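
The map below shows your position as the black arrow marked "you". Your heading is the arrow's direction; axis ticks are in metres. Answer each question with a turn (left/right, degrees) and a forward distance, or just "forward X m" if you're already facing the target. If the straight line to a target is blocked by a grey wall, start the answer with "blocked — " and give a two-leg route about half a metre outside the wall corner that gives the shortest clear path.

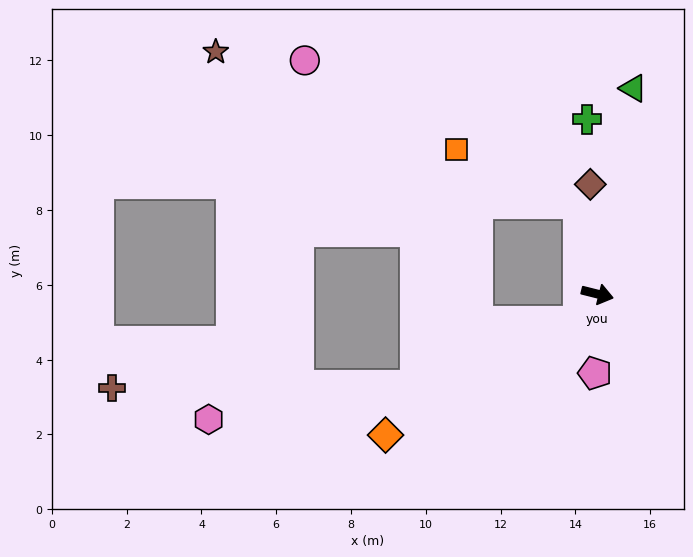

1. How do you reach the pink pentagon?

turn right 78°, forward 2.1 m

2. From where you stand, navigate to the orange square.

blocked — turn left 115°, forward 2.5 m, then turn left 55°, forward 3.6 m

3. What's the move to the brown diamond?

turn left 108°, forward 2.9 m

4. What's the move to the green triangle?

turn left 94°, forward 5.6 m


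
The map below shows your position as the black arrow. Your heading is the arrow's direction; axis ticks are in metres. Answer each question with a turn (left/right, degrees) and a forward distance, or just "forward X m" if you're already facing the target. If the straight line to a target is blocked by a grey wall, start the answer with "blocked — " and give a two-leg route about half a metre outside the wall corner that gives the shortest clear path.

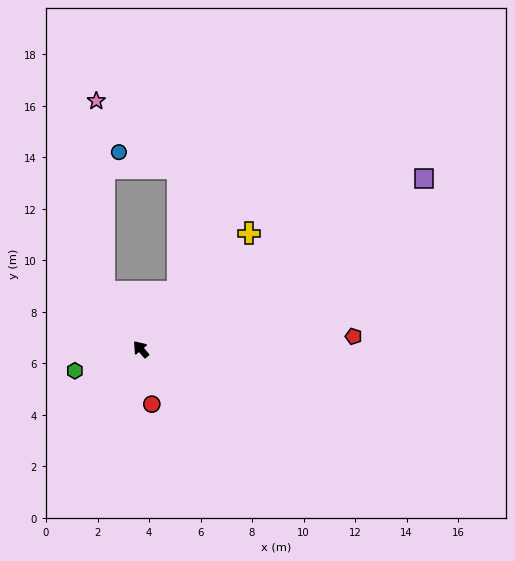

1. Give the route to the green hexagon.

turn left 68°, forward 2.7 m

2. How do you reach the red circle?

turn left 151°, forward 2.2 m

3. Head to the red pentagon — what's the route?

turn right 127°, forward 8.3 m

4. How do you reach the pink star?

blocked — turn right 8°, forward 2.7 m, then turn right 30°, forward 7.4 m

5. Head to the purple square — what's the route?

turn right 99°, forward 12.8 m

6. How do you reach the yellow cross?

turn right 83°, forward 6.2 m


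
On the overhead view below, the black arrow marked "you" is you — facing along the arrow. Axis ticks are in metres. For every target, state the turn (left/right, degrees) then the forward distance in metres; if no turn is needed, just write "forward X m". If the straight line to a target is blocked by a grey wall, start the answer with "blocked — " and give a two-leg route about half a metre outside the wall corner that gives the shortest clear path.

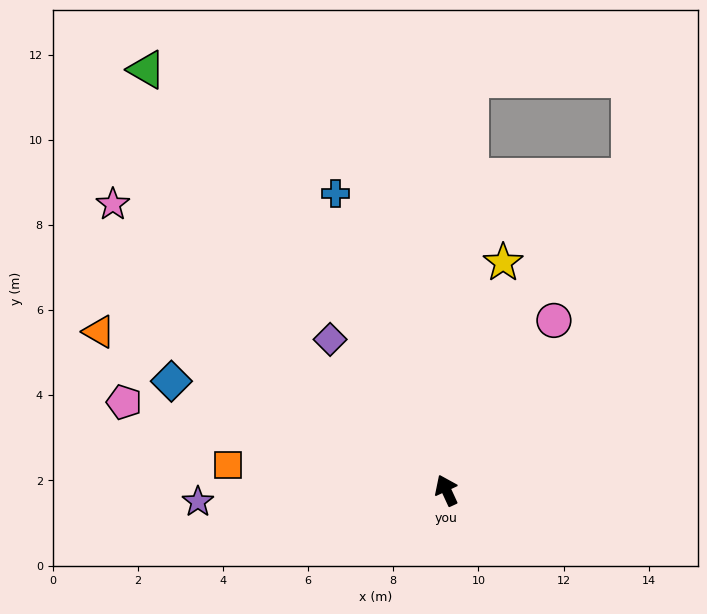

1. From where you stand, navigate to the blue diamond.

turn left 44°, forward 6.9 m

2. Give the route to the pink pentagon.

turn left 50°, forward 7.8 m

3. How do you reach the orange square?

turn left 59°, forward 5.2 m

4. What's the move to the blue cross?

turn right 4°, forward 7.4 m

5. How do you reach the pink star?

turn left 25°, forward 10.3 m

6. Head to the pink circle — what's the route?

turn right 57°, forward 4.7 m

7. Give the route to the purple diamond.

turn left 13°, forward 4.5 m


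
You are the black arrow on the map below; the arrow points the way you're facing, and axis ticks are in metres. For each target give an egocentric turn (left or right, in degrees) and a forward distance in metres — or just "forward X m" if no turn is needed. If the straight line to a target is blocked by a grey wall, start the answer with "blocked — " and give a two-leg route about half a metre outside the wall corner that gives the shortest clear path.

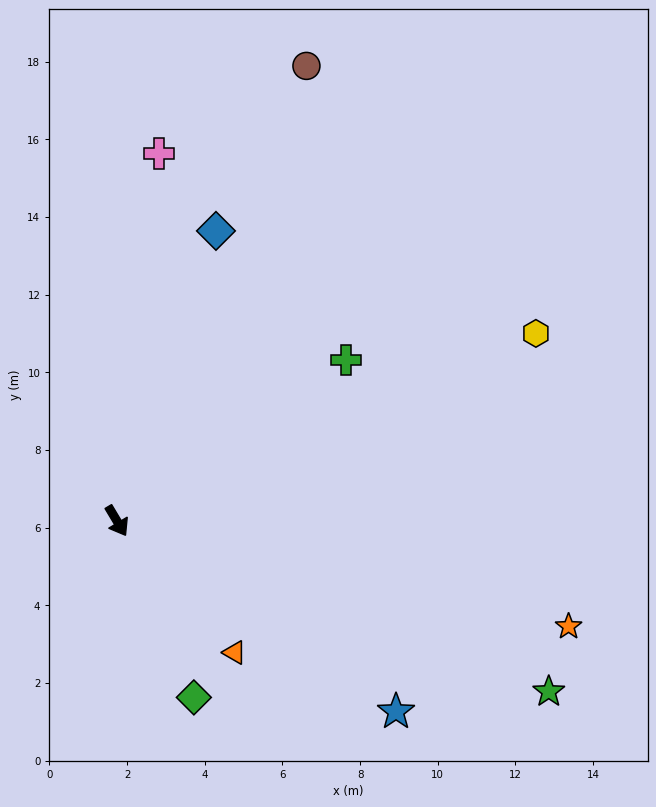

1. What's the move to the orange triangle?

turn left 11°, forward 4.5 m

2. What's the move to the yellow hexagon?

turn left 83°, forward 11.8 m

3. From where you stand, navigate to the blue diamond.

turn left 130°, forward 7.9 m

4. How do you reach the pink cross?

turn left 143°, forward 9.5 m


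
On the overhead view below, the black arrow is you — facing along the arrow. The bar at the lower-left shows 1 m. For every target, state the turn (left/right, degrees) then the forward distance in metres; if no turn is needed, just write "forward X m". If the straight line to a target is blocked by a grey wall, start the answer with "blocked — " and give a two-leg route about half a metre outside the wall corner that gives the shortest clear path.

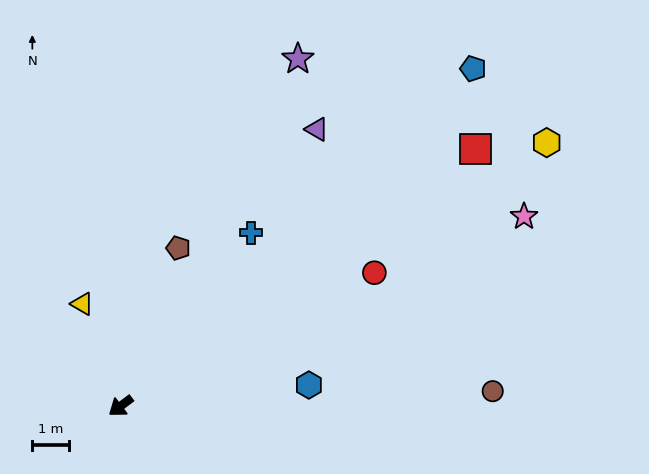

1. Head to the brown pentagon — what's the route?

turn right 147°, forward 4.6 m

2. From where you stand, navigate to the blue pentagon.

turn right 173°, forward 13.4 m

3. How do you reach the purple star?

turn right 154°, forward 10.7 m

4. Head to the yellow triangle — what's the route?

turn right 106°, forward 3.0 m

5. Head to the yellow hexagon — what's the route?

turn left 175°, forward 13.8 m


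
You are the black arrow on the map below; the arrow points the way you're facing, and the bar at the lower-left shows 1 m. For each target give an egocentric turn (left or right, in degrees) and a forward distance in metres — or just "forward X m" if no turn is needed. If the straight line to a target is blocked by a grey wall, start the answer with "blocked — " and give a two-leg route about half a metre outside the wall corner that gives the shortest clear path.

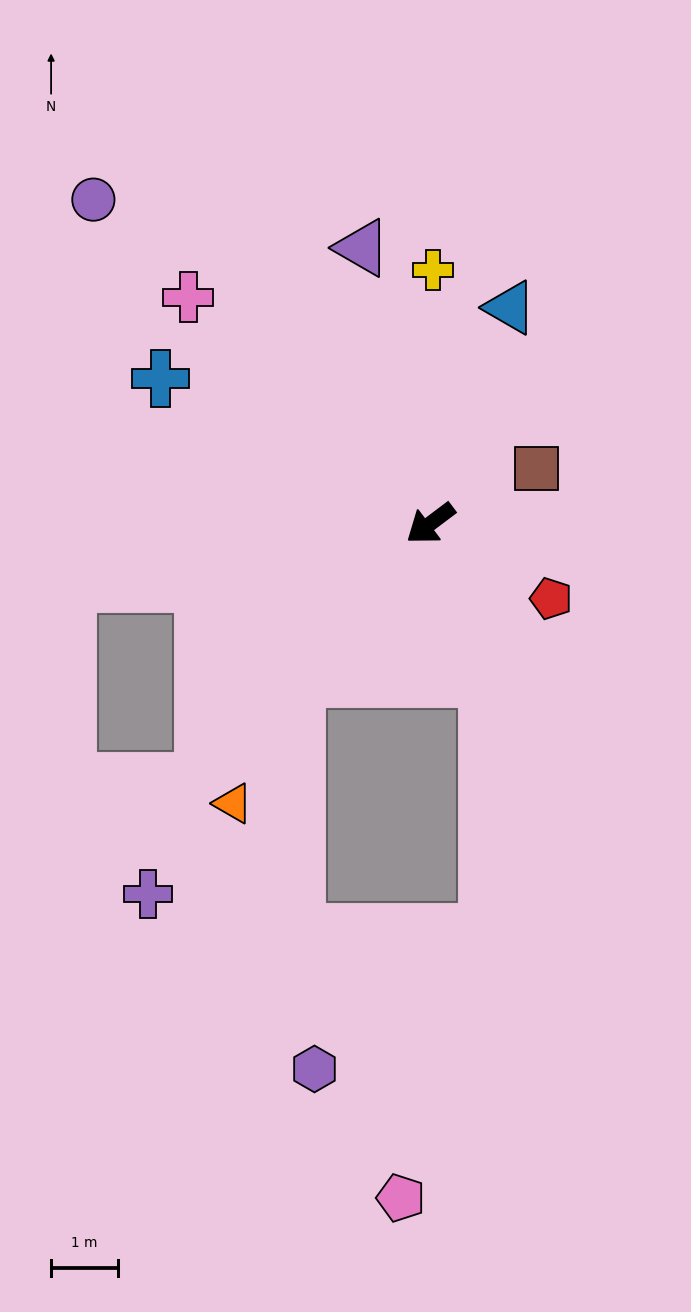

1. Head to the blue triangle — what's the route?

turn right 147°, forward 3.4 m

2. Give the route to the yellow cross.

turn right 128°, forward 3.8 m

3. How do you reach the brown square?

turn left 170°, forward 1.8 m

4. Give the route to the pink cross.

turn right 80°, forward 4.9 m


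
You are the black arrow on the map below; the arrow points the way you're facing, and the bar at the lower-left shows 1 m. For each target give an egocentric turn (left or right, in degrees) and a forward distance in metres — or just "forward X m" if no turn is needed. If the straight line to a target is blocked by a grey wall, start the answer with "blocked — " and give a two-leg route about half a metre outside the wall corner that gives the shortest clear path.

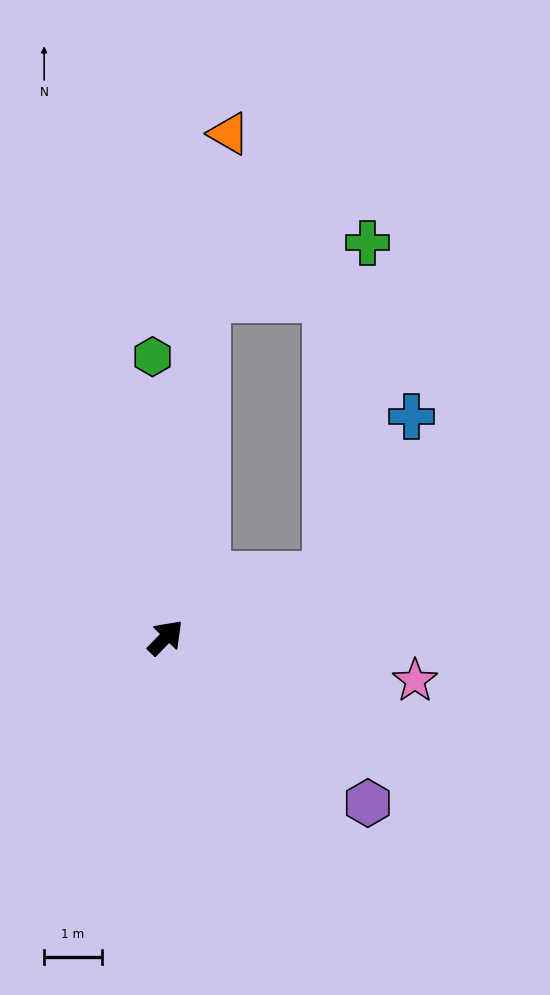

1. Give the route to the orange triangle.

turn left 37°, forward 8.8 m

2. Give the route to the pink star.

turn right 56°, forward 4.4 m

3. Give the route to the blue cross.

blocked — turn right 25°, forward 3.0 m, then turn left 41°, forward 3.1 m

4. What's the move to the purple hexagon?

turn right 85°, forward 4.5 m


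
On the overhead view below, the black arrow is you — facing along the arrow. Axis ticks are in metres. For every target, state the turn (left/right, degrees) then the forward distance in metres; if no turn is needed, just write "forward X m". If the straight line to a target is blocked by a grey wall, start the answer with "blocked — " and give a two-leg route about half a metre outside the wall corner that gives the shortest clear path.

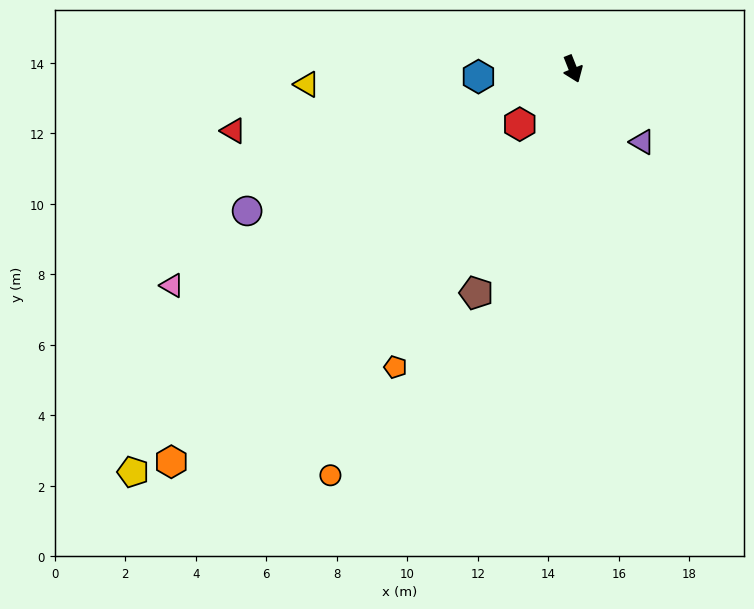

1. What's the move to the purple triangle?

turn left 22°, forward 2.9 m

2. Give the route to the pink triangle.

turn right 83°, forward 12.9 m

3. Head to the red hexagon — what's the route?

turn right 66°, forward 2.2 m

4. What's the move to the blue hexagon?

turn right 107°, forward 2.7 m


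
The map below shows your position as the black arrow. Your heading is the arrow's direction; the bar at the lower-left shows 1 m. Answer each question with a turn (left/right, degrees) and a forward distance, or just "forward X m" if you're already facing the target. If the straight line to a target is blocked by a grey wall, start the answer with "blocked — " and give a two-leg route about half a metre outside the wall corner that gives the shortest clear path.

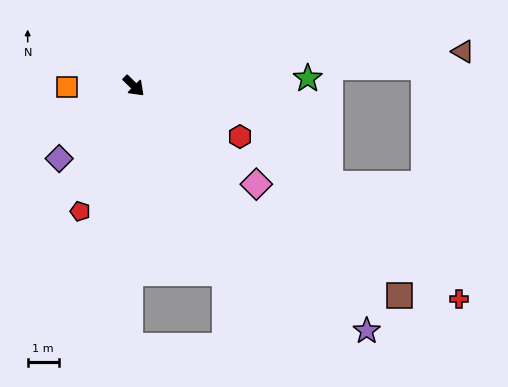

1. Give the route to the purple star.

turn right 2°, forward 10.9 m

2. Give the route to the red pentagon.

turn right 69°, forward 4.4 m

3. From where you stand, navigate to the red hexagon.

turn left 19°, forward 3.8 m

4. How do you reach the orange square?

turn right 135°, forward 2.1 m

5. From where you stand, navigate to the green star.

turn left 47°, forward 5.6 m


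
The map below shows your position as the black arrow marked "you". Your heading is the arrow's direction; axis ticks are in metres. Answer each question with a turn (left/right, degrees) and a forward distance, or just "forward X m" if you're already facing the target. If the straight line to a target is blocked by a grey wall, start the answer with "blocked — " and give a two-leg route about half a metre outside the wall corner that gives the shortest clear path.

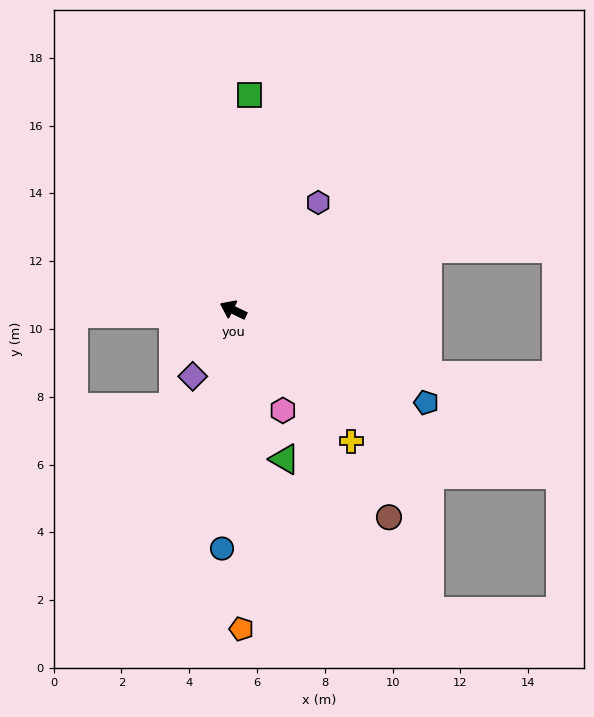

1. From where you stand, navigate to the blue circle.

turn left 113°, forward 7.0 m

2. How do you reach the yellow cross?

turn left 158°, forward 5.2 m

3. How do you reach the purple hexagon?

turn right 102°, forward 4.0 m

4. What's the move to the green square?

turn right 68°, forward 6.4 m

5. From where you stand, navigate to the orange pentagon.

turn left 117°, forward 9.4 m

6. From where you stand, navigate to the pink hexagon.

turn left 142°, forward 3.3 m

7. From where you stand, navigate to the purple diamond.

turn left 85°, forward 2.3 m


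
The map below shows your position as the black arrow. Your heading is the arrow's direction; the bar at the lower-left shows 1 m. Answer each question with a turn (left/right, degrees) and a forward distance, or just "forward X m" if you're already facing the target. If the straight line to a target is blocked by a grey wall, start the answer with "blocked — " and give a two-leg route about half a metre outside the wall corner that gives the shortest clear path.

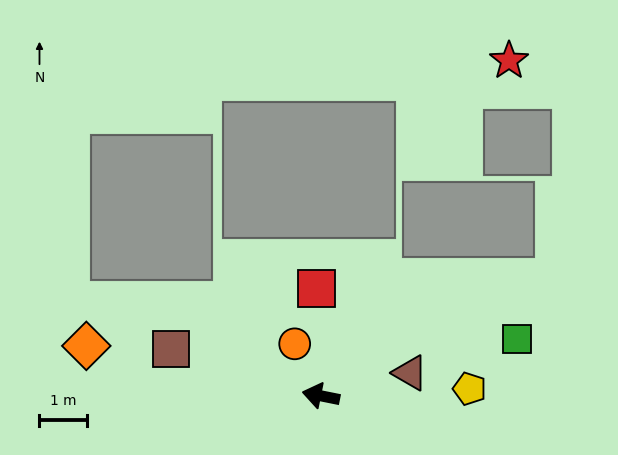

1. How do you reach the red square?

turn right 76°, forward 2.3 m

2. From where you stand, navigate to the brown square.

turn right 6°, forward 3.3 m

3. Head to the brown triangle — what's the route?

turn right 154°, forward 1.9 m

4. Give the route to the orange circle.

turn right 52°, forward 1.2 m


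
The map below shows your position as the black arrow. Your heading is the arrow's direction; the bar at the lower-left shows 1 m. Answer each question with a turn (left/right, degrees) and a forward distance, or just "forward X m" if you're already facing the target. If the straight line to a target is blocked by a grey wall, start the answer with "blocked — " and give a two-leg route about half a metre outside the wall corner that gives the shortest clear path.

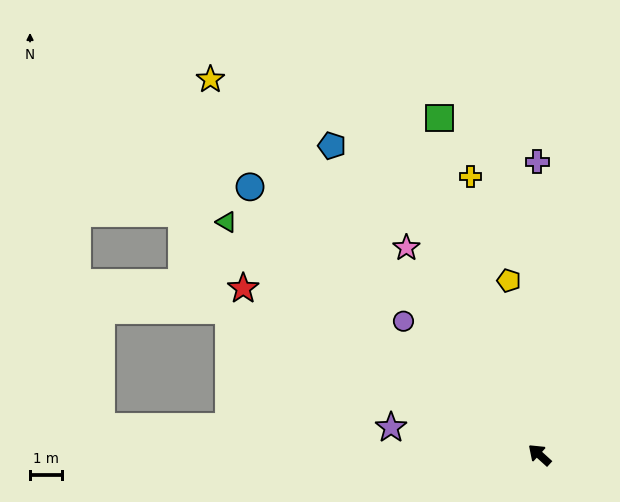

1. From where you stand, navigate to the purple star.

turn left 32°, forward 4.7 m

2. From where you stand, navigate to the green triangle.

turn left 6°, forward 12.2 m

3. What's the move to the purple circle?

turn right 2°, forward 6.0 m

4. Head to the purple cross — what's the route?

turn right 47°, forward 9.2 m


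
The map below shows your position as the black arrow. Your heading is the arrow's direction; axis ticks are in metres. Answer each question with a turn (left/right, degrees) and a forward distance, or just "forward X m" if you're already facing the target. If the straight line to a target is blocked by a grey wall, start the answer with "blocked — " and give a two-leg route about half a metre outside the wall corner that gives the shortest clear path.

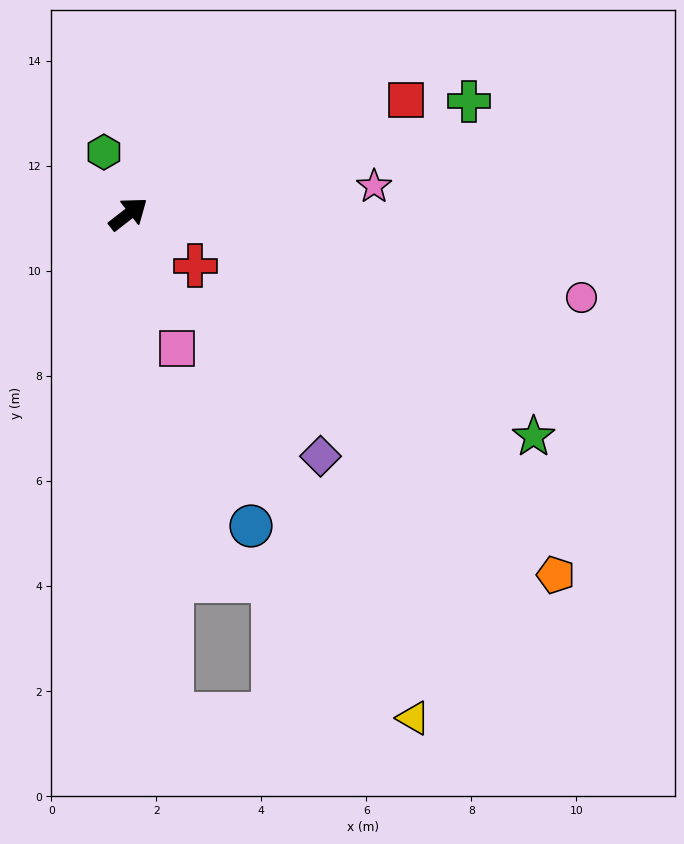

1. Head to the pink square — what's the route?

turn right 108°, forward 2.7 m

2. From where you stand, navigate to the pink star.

turn right 32°, forward 4.7 m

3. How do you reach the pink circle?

turn right 48°, forward 8.8 m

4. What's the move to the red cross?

turn right 76°, forward 1.6 m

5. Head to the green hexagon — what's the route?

turn left 74°, forward 1.3 m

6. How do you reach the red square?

turn right 16°, forward 5.7 m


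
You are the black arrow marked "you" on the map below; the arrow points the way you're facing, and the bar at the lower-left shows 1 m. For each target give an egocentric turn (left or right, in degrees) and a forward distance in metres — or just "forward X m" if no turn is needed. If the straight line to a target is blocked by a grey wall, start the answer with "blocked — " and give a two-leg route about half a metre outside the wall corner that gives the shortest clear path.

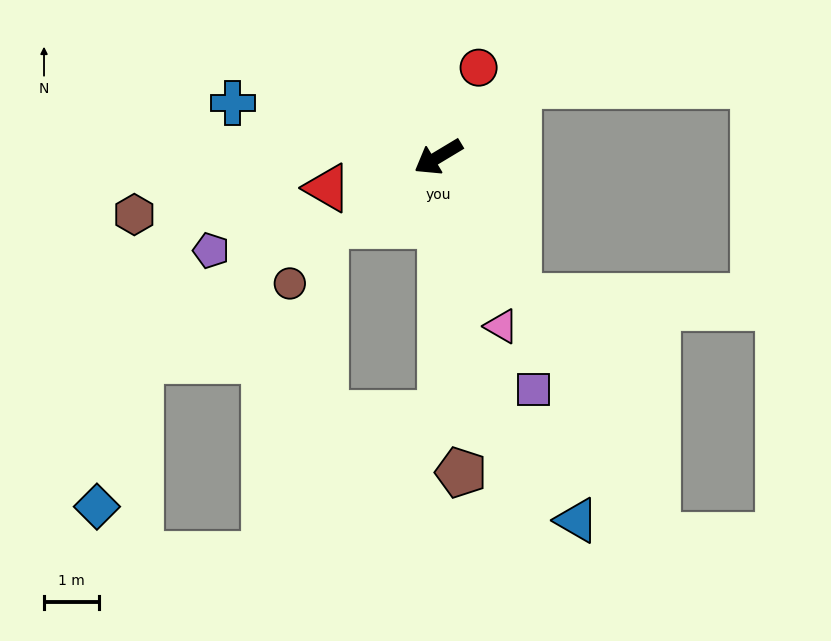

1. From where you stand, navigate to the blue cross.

turn right 46°, forward 3.9 m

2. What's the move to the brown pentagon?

turn left 63°, forward 5.8 m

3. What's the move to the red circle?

turn right 145°, forward 1.8 m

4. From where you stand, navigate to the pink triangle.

turn left 79°, forward 3.3 m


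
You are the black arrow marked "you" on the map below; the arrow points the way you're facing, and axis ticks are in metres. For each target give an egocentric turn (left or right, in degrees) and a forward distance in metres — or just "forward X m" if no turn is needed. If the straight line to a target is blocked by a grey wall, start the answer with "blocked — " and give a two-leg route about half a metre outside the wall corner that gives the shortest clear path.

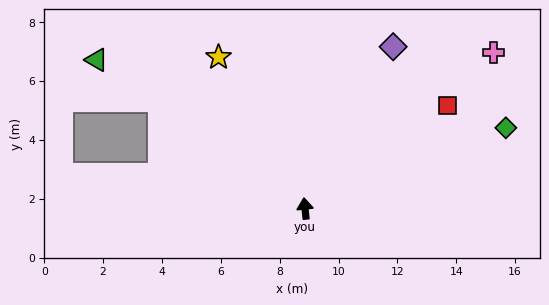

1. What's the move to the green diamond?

turn right 74°, forward 7.4 m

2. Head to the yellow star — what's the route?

turn left 24°, forward 5.9 m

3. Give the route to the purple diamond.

turn right 34°, forward 6.3 m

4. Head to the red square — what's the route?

turn right 60°, forward 6.0 m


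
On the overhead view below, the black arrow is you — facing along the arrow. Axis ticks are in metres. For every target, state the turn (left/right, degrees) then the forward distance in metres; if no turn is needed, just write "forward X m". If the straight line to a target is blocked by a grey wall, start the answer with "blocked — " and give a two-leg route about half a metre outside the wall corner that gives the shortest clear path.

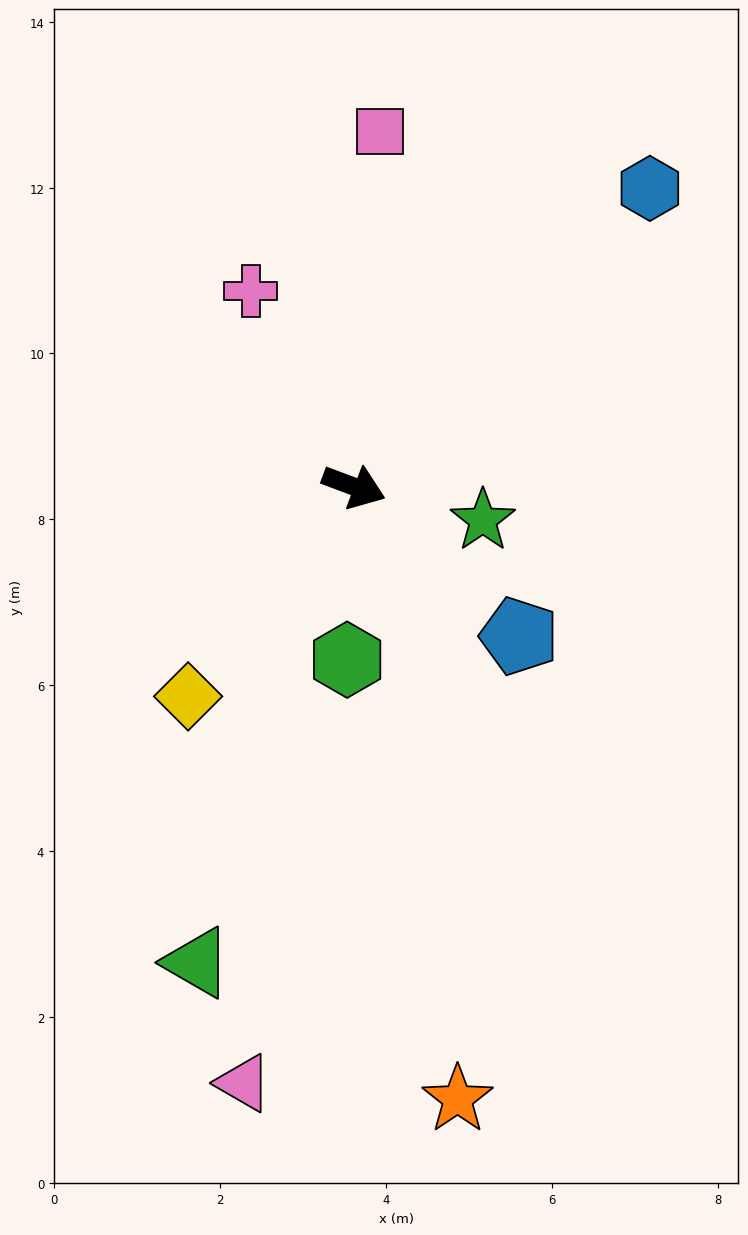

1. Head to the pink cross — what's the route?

turn left 138°, forward 2.7 m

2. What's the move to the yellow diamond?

turn right 108°, forward 3.2 m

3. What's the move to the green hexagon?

turn right 72°, forward 2.1 m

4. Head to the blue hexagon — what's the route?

turn left 66°, forward 5.1 m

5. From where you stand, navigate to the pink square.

turn left 106°, forward 4.3 m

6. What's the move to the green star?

turn left 6°, forward 1.6 m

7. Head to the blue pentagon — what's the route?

turn right 22°, forward 2.7 m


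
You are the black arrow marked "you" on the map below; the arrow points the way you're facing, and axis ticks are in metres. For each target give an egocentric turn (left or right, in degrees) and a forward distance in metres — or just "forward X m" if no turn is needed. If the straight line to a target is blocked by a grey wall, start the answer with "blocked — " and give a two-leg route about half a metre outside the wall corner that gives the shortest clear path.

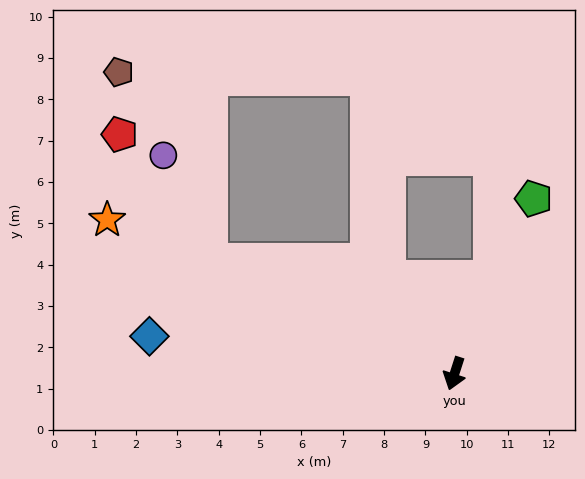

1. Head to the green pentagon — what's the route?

turn left 174°, forward 4.6 m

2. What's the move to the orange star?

turn right 96°, forward 9.2 m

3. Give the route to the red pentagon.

blocked — turn right 97°, forward 6.5 m, then turn right 29°, forward 3.8 m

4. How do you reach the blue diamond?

turn right 79°, forward 7.4 m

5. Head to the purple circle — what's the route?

blocked — turn right 97°, forward 6.5 m, then turn right 41°, forward 2.8 m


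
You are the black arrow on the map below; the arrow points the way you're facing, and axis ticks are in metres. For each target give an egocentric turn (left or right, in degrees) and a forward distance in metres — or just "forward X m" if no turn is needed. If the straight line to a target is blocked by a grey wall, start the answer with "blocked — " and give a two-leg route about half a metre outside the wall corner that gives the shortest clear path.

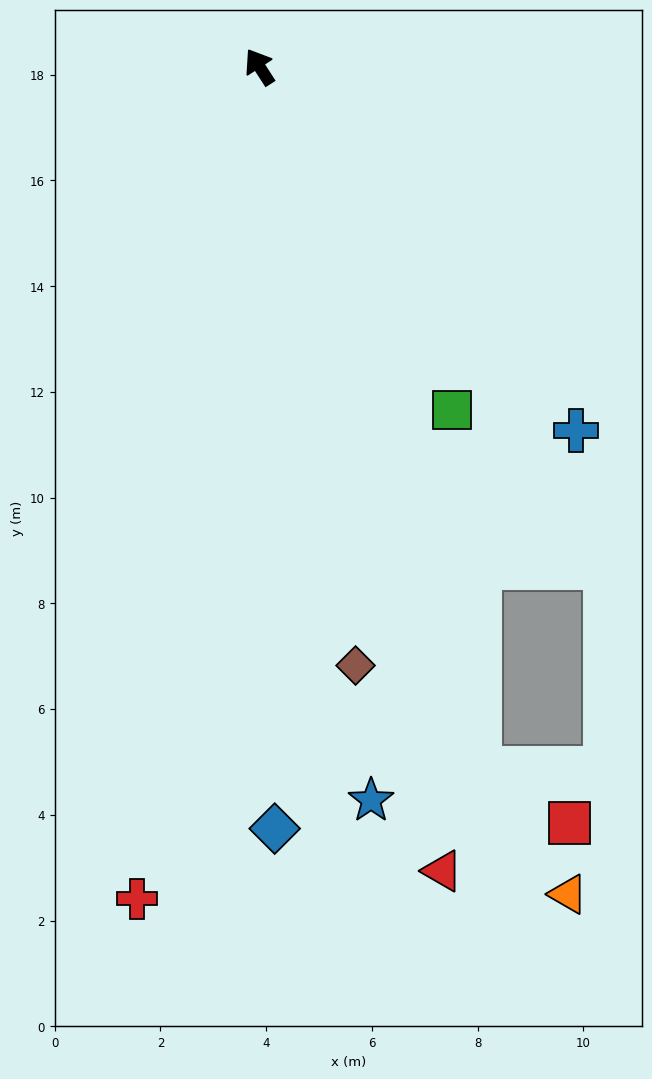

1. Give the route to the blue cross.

turn right 172°, forward 9.1 m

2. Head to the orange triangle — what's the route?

blocked — turn left 165°, forward 13.9 m, then turn left 18°, forward 2.9 m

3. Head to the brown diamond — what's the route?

turn left 156°, forward 11.5 m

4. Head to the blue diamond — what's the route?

turn left 148°, forward 14.4 m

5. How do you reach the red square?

blocked — turn left 165°, forward 13.9 m, then turn left 41°, forward 2.0 m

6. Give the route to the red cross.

turn left 139°, forward 15.9 m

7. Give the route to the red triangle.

turn left 160°, forward 15.6 m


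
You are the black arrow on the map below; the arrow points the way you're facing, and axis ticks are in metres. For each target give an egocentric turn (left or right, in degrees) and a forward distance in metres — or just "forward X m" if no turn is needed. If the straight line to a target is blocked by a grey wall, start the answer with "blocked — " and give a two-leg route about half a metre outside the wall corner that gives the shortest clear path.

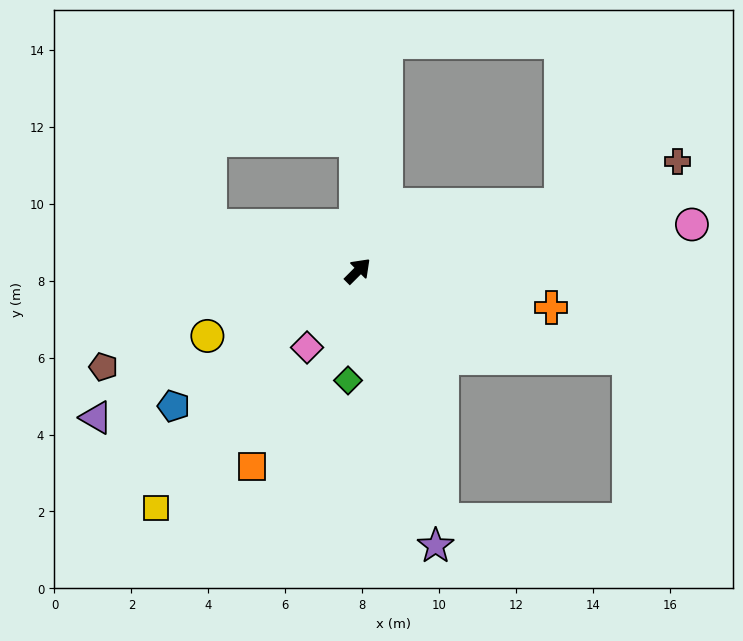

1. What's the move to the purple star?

turn right 119°, forward 7.4 m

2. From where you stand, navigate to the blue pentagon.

turn left 171°, forward 5.9 m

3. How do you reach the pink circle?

turn right 37°, forward 8.8 m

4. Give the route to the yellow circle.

turn left 158°, forward 4.3 m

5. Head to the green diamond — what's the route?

turn right 140°, forward 2.9 m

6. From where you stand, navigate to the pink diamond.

turn right 169°, forward 2.4 m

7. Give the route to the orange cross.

turn right 56°, forward 5.1 m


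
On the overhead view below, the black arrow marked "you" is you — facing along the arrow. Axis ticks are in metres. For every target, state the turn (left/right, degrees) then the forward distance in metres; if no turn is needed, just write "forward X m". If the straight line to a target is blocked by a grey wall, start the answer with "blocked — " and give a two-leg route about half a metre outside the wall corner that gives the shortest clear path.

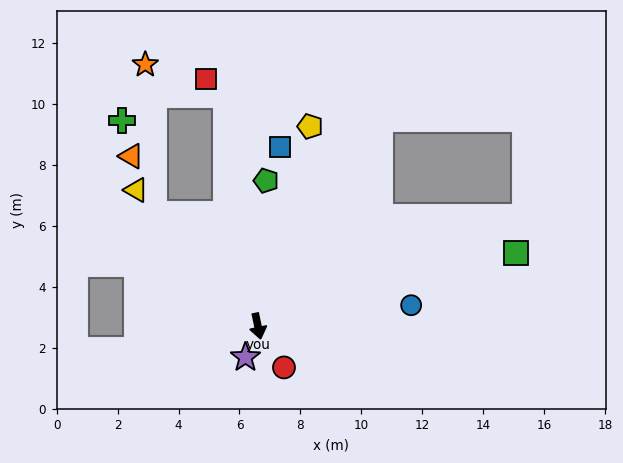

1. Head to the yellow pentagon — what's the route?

turn left 153°, forward 6.8 m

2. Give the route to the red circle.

turn left 20°, forward 1.6 m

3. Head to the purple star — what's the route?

turn right 34°, forward 1.1 m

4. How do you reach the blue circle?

turn left 86°, forward 5.1 m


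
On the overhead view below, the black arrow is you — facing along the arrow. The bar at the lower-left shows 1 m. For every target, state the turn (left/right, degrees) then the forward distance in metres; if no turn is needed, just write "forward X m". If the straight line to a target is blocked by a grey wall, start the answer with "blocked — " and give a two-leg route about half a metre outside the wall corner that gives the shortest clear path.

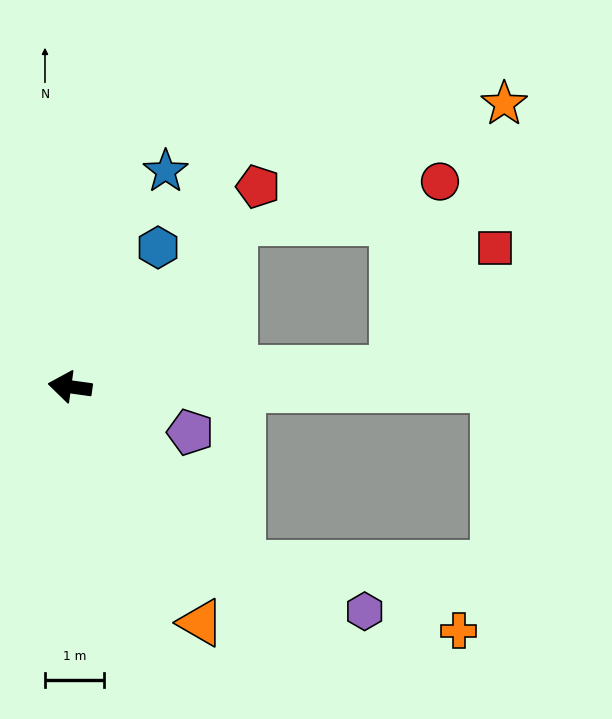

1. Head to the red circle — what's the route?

blocked — turn right 169°, forward 5.5 m, then turn left 73°, forward 3.3 m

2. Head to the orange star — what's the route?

blocked — turn right 169°, forward 5.5 m, then turn left 65°, forward 4.9 m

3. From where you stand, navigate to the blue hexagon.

turn right 114°, forward 2.8 m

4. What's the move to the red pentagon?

turn right 125°, forward 4.7 m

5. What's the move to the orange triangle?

turn left 127°, forward 4.6 m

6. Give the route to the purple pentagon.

turn left 167°, forward 2.2 m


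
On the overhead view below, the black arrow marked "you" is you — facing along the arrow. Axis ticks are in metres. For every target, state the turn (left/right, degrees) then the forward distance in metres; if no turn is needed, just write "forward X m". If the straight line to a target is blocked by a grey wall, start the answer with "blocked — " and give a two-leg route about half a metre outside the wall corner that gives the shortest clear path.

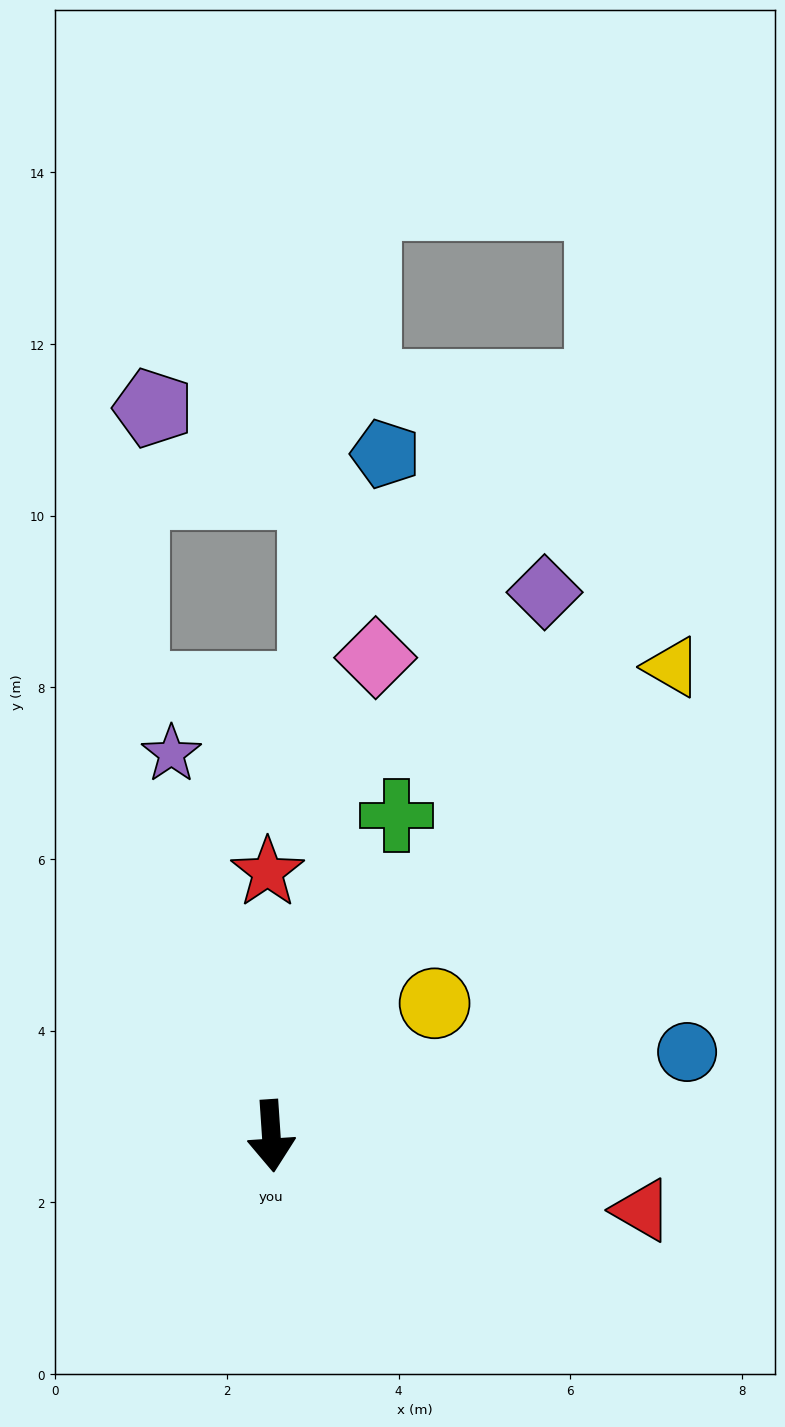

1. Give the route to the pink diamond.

turn left 164°, forward 5.7 m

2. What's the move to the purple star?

turn right 169°, forward 4.6 m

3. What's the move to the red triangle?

turn left 75°, forward 4.4 m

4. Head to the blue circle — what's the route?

turn left 98°, forward 4.9 m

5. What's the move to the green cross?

turn left 155°, forward 4.0 m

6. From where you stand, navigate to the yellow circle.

turn left 125°, forward 2.5 m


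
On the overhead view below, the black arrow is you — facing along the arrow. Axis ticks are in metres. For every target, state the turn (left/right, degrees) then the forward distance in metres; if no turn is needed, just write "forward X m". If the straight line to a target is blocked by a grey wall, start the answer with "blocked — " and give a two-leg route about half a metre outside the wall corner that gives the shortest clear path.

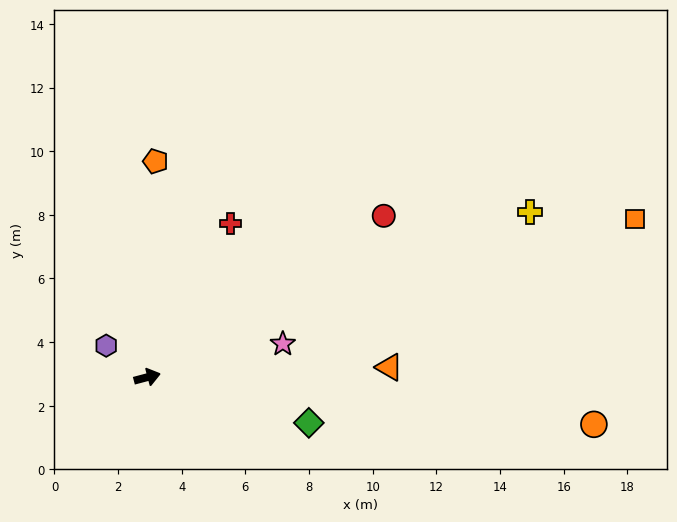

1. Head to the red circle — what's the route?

turn left 19°, forward 9.0 m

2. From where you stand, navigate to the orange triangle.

turn right 12°, forward 7.6 m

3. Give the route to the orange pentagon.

turn left 73°, forward 6.8 m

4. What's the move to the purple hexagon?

turn left 128°, forward 1.6 m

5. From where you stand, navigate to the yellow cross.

turn left 9°, forward 13.1 m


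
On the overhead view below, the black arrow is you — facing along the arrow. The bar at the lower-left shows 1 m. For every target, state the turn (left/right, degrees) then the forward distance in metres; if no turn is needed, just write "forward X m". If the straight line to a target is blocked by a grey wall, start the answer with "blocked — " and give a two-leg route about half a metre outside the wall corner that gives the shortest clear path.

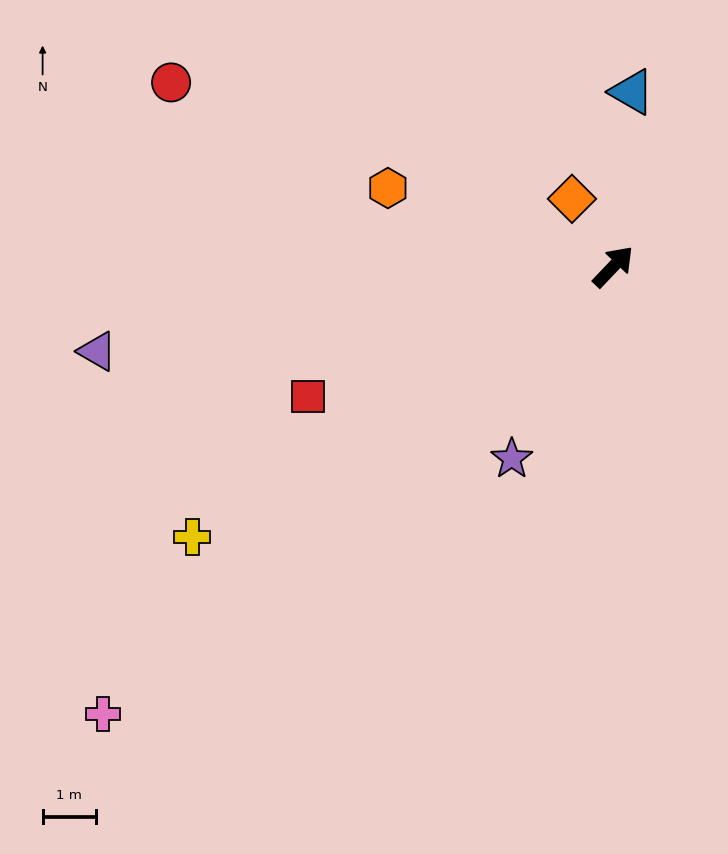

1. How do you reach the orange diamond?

turn left 75°, forward 1.5 m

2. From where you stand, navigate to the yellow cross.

turn left 166°, forward 9.4 m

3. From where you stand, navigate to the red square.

turn left 157°, forward 6.2 m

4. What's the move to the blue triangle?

turn left 37°, forward 3.3 m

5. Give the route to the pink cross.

turn left 175°, forward 12.7 m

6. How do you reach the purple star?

turn right 164°, forward 4.1 m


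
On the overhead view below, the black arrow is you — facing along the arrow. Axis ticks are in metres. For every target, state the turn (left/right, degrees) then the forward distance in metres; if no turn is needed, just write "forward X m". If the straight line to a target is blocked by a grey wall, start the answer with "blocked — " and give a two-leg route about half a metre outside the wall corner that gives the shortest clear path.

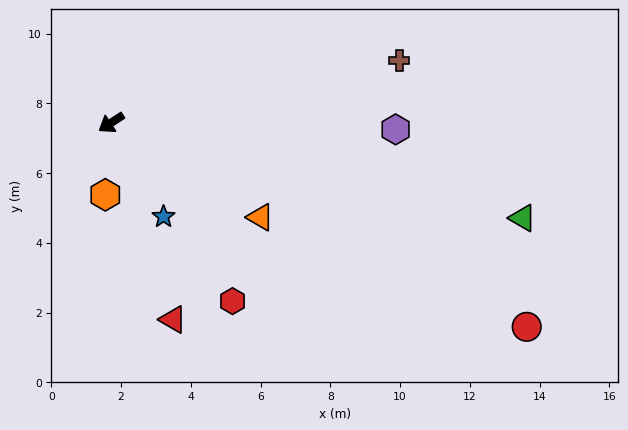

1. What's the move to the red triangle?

turn left 74°, forward 5.9 m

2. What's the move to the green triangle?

turn left 134°, forward 12.1 m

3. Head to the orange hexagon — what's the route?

turn left 52°, forward 2.1 m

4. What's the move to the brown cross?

turn left 159°, forward 8.5 m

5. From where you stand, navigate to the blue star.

turn left 86°, forward 3.1 m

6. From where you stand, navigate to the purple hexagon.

turn left 146°, forward 8.2 m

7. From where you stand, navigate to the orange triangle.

turn left 115°, forward 5.1 m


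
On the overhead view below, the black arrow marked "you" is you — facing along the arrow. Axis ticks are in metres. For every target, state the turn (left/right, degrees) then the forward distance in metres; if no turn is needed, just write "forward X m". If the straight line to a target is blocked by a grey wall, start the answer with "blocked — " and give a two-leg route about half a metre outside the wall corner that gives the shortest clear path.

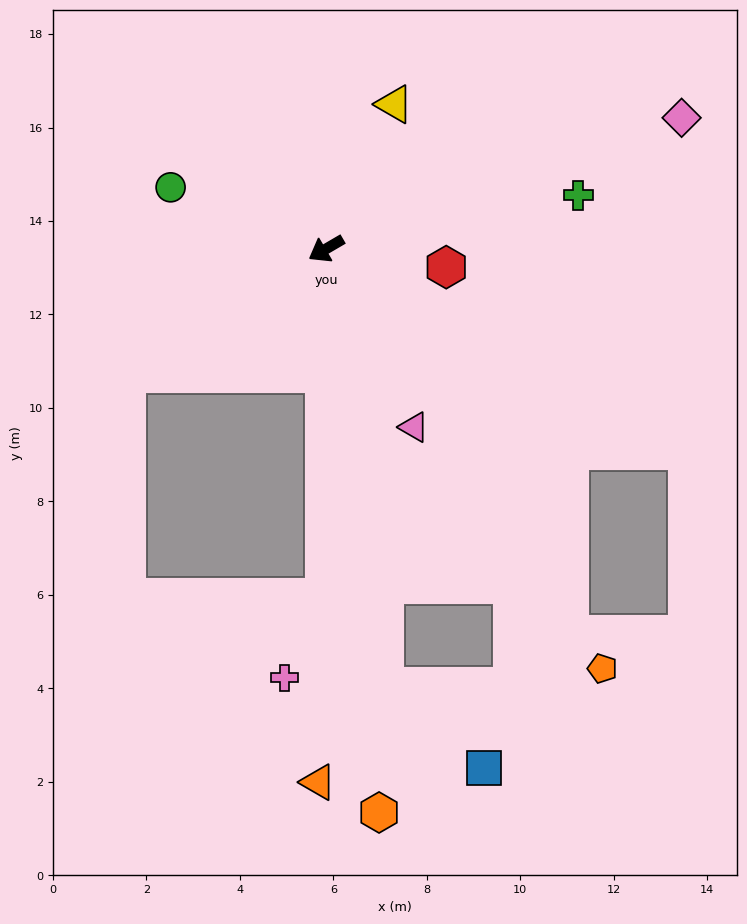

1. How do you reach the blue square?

blocked — turn left 67°, forward 9.5 m, then turn left 44°, forward 2.8 m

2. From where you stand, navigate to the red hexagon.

turn left 141°, forward 2.6 m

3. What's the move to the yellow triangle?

turn right 145°, forward 3.4 m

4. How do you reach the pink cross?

blocked — turn left 60°, forward 7.5 m, then turn right 27°, forward 1.9 m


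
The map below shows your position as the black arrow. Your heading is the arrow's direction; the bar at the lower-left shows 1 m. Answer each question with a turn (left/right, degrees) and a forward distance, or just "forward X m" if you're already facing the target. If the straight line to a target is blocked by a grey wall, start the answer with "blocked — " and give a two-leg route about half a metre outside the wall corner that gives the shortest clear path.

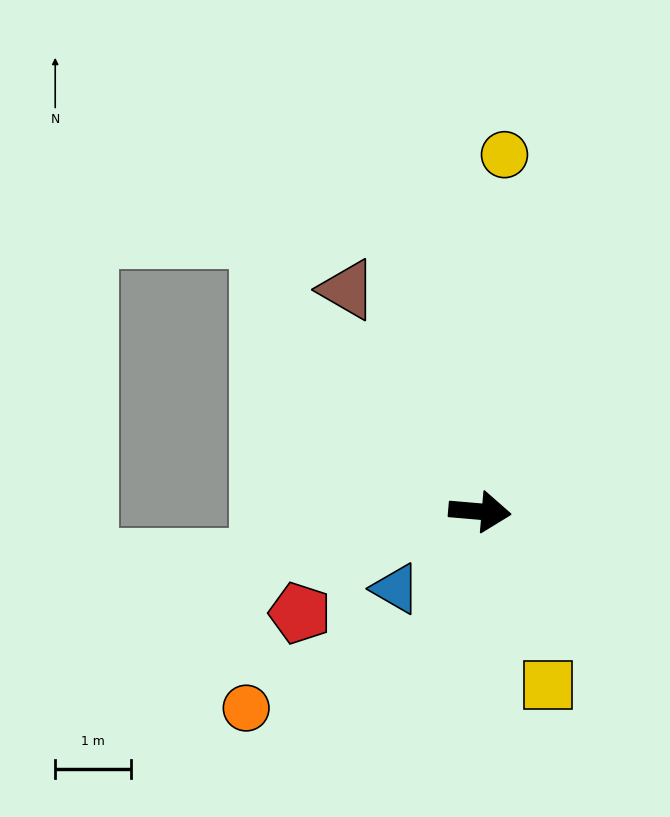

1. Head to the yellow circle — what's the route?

turn left 91°, forward 4.7 m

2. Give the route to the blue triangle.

turn right 133°, forward 1.5 m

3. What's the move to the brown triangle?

turn left 126°, forward 3.4 m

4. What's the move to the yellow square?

turn right 64°, forward 2.5 m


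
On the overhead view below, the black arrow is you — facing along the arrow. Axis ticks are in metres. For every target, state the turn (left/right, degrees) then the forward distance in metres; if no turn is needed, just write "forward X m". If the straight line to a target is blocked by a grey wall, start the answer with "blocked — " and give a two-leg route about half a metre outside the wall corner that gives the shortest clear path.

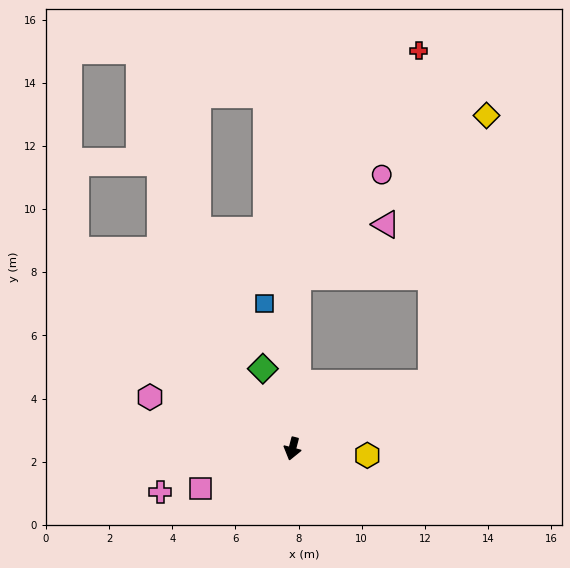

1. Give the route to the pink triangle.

blocked — turn right 167°, forward 5.5 m, then turn right 58°, forward 3.2 m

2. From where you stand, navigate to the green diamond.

turn right 145°, forward 2.7 m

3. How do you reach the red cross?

blocked — turn right 167°, forward 5.5 m, then turn right 27°, forward 8.1 m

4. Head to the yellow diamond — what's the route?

blocked — turn left 130°, forward 4.9 m, then turn left 53°, forward 8.7 m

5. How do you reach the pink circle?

blocked — turn right 167°, forward 5.5 m, then turn right 38°, forward 4.2 m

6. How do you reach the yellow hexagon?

turn left 100°, forward 2.4 m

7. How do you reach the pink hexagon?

turn right 95°, forward 4.8 m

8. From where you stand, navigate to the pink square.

turn right 52°, forward 3.2 m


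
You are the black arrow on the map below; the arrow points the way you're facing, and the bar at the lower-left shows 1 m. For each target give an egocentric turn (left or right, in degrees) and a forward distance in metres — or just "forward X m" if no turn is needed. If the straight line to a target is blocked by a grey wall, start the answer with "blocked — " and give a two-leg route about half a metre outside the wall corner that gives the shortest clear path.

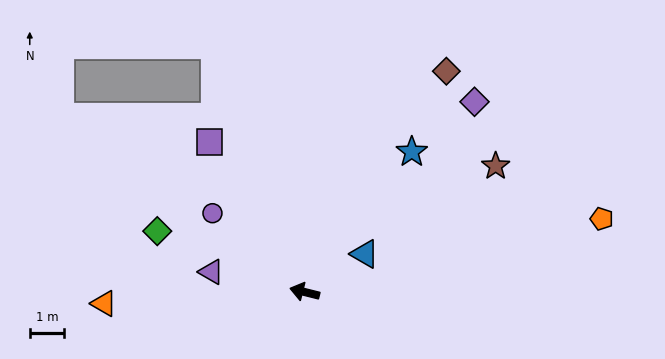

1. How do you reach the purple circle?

turn right 26°, forward 3.6 m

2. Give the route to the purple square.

turn right 44°, forward 5.2 m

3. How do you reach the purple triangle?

forward 2.8 m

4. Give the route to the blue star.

turn right 113°, forward 5.2 m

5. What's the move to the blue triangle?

turn right 134°, forward 2.1 m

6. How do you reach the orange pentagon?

turn right 152°, forward 9.0 m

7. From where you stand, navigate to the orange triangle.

turn left 17°, forward 5.9 m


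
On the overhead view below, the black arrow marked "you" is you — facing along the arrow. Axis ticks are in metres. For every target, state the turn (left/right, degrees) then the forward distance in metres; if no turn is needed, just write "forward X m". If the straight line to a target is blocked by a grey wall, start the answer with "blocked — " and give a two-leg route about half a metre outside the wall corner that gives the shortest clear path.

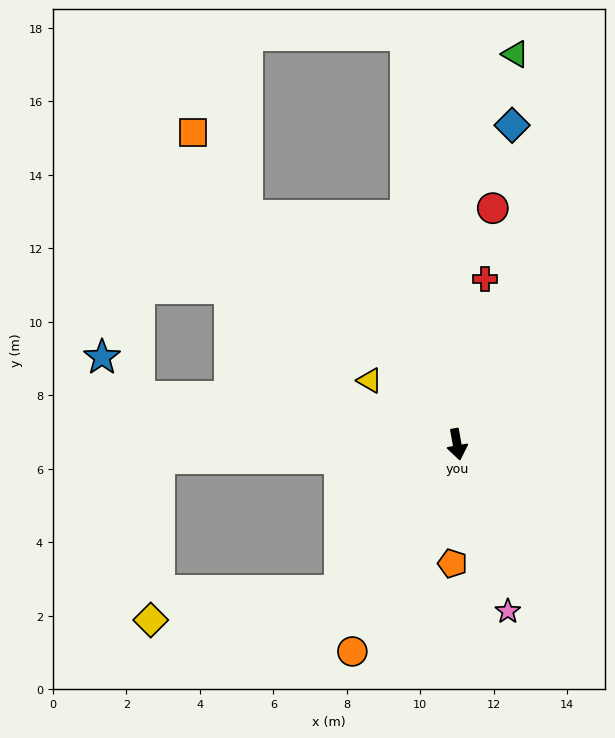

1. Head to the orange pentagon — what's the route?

turn right 12°, forward 3.2 m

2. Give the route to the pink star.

turn left 7°, forward 4.7 m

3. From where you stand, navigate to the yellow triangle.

turn right 136°, forward 2.9 m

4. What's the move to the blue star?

blocked — turn right 109°, forward 8.7 m, then turn right 37°, forward 1.5 m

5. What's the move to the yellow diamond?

blocked — turn right 49°, forward 5.1 m, then turn right 42°, forward 5.2 m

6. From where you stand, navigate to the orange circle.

turn right 37°, forward 6.3 m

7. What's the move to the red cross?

turn left 160°, forward 4.6 m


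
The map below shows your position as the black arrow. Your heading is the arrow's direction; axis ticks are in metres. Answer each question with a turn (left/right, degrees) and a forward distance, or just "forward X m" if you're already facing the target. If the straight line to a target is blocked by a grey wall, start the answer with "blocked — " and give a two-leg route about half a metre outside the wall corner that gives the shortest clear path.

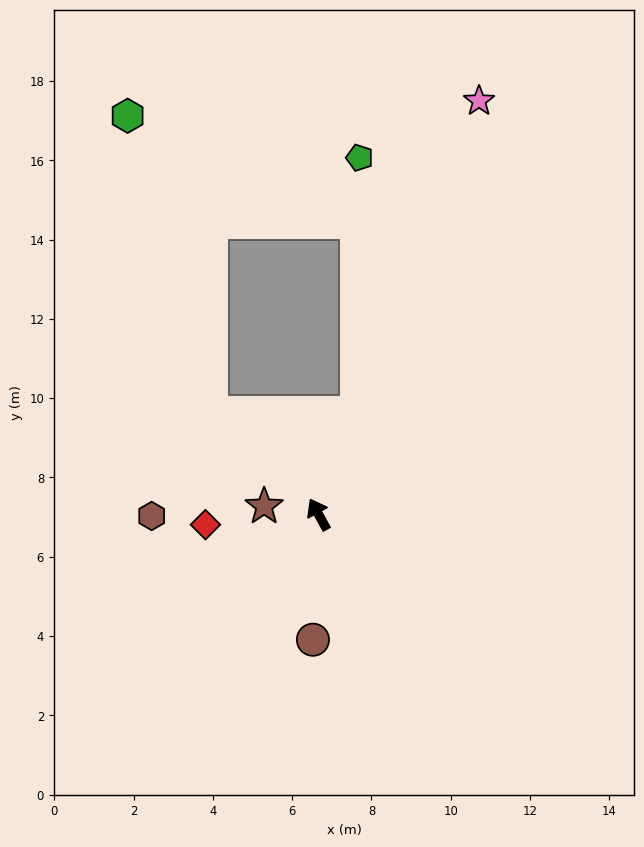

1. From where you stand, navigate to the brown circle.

turn left 149°, forward 3.2 m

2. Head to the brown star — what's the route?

turn left 53°, forward 1.4 m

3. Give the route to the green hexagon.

blocked — turn left 18°, forward 3.7 m, then turn right 31°, forward 7.8 m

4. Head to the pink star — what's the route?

turn right 50°, forward 11.2 m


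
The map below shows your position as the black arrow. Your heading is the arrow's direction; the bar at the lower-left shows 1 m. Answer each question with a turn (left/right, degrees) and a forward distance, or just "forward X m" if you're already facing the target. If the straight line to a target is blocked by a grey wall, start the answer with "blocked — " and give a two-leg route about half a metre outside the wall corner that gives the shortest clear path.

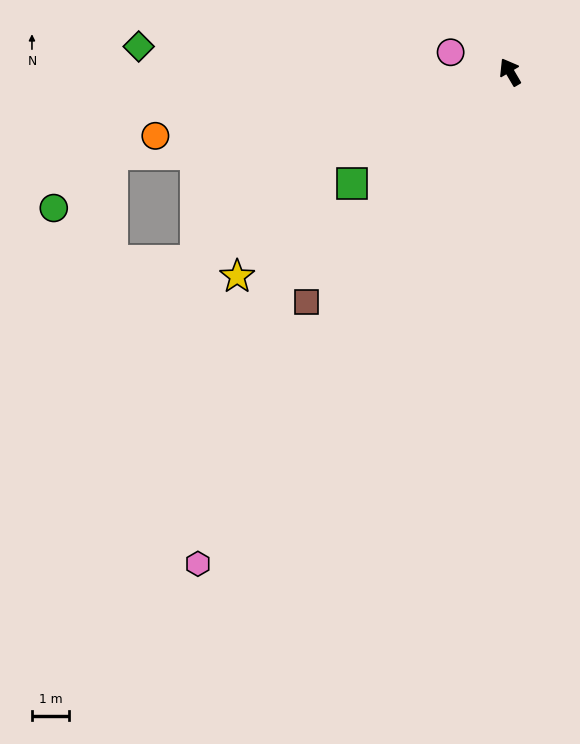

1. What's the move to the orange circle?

turn left 70°, forward 9.8 m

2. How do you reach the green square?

turn left 95°, forward 5.2 m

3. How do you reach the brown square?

turn left 108°, forward 8.3 m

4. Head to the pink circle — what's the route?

turn left 41°, forward 1.7 m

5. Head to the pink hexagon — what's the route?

turn left 117°, forward 15.8 m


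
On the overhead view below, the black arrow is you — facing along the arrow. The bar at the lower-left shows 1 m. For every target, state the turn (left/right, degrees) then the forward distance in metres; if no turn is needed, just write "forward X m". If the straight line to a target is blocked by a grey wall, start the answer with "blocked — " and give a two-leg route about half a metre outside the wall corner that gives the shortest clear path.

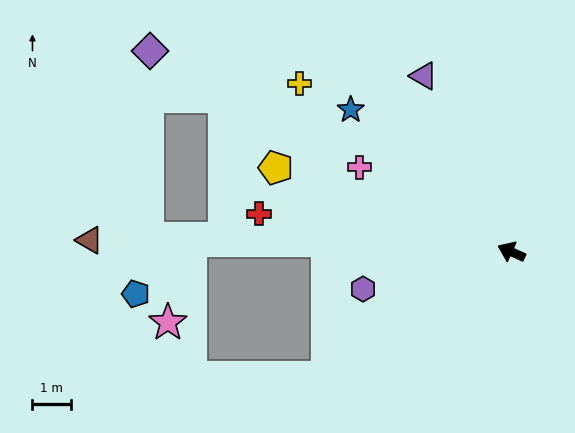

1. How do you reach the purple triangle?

turn right 40°, forward 5.1 m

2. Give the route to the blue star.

turn right 18°, forward 5.6 m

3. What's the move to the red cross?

turn left 15°, forward 6.7 m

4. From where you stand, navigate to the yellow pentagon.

turn left 4°, forward 6.5 m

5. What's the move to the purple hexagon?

turn left 38°, forward 4.0 m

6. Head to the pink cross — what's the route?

turn right 5°, forward 4.5 m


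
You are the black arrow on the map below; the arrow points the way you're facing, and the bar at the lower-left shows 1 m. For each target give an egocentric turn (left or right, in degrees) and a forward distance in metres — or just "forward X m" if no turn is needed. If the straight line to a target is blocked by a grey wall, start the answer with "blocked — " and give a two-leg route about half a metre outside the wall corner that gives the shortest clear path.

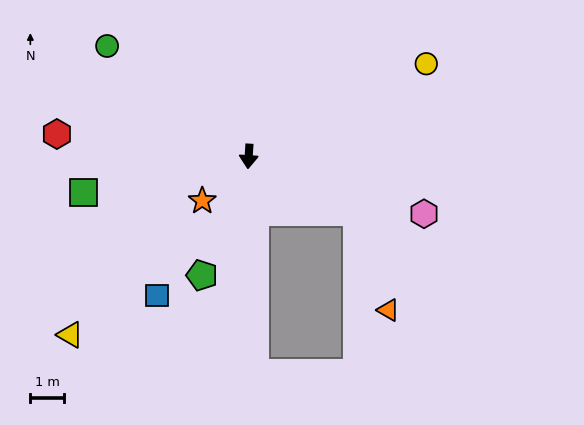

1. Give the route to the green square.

turn right 74°, forward 5.1 m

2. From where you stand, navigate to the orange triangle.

blocked — turn left 67°, forward 3.6 m, then turn right 46°, forward 3.1 m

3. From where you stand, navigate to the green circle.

turn right 124°, forward 5.4 m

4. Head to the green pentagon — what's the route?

turn right 18°, forward 3.8 m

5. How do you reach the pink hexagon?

turn left 76°, forward 5.5 m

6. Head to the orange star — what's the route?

turn right 43°, forward 1.9 m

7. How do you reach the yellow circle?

turn left 121°, forward 6.0 m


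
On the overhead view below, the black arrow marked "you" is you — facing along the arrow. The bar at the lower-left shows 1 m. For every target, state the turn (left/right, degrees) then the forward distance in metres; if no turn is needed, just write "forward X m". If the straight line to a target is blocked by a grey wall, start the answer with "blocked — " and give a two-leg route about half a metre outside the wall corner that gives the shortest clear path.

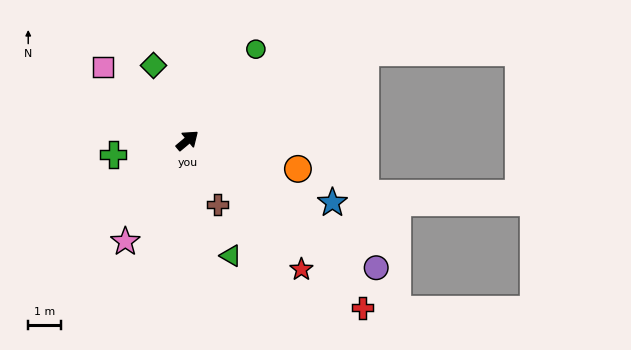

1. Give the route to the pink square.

turn left 99°, forward 3.5 m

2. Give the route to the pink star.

turn right 161°, forward 3.7 m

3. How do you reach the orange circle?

turn right 54°, forward 3.5 m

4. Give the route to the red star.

turn right 88°, forward 5.3 m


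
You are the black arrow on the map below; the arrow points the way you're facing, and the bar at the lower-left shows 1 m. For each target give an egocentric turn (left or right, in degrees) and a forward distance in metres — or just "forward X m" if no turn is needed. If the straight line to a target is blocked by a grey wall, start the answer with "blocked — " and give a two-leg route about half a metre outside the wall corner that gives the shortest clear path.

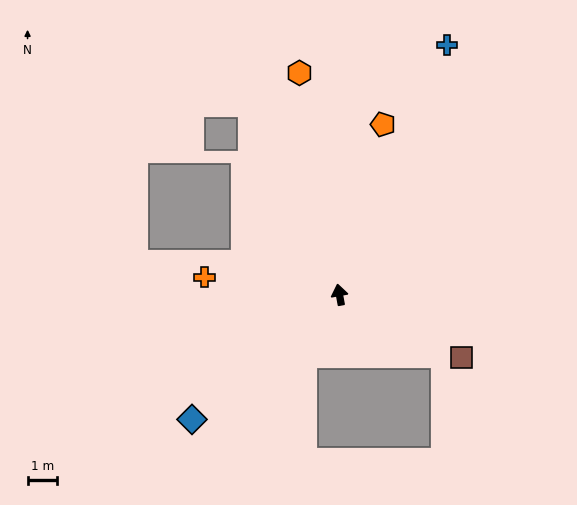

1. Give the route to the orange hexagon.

forward 7.5 m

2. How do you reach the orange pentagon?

turn right 25°, forward 5.9 m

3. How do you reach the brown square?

turn right 127°, forward 4.6 m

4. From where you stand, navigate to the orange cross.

turn left 72°, forward 4.5 m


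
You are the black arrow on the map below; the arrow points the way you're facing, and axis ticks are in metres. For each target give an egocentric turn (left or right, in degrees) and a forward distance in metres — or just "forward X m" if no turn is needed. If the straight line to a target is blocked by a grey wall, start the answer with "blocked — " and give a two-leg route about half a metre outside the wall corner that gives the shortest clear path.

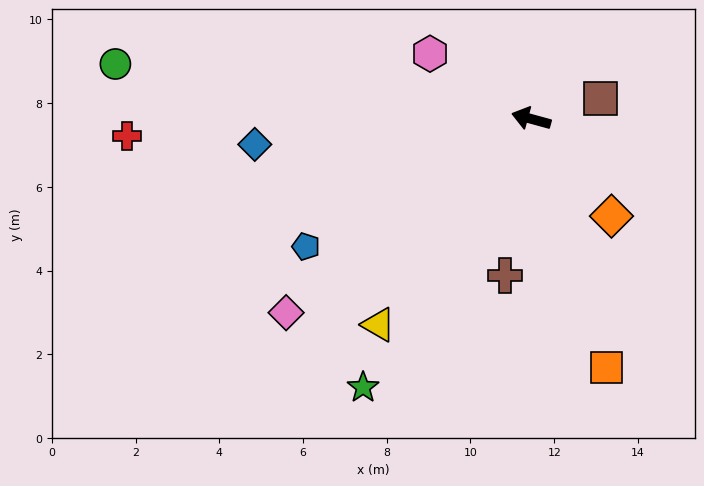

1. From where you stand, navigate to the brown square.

turn right 148°, forward 1.7 m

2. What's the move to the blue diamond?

turn left 21°, forward 6.6 m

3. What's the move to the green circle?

turn left 8°, forward 10.0 m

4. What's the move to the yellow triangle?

turn left 69°, forward 6.1 m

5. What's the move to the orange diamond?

turn left 145°, forward 3.0 m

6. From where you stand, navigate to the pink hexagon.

turn right 17°, forward 2.9 m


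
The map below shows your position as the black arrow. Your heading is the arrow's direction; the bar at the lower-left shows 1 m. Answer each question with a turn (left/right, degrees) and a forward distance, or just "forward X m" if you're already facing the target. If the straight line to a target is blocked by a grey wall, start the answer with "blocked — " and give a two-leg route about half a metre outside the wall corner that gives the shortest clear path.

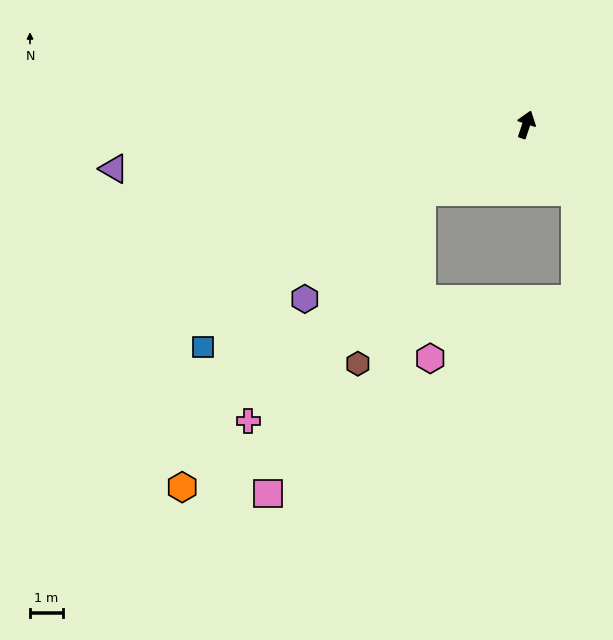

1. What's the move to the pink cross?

blocked — turn left 142°, forward 3.7 m, then turn left 19°, forward 8.7 m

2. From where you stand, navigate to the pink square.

blocked — turn left 142°, forward 3.7 m, then turn left 29°, forward 10.2 m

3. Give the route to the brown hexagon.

blocked — turn left 142°, forward 3.7 m, then turn left 36°, forward 5.5 m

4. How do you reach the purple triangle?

turn left 115°, forward 12.5 m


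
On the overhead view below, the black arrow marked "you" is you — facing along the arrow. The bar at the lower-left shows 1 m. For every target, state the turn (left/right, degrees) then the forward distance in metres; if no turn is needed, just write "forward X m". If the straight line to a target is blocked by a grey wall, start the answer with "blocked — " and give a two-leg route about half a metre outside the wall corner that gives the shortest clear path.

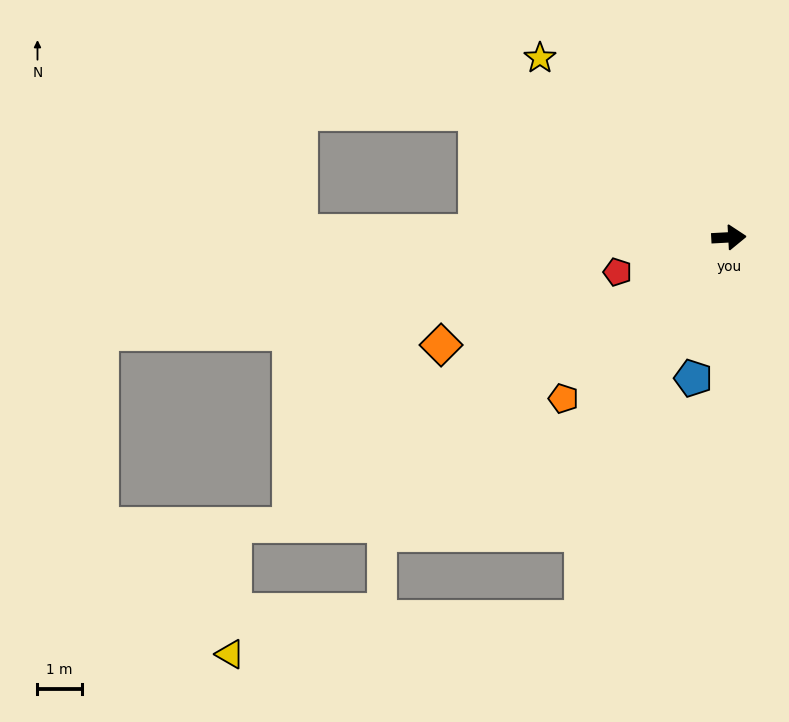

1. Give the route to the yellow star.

turn left 133°, forward 5.9 m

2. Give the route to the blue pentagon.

turn right 107°, forward 3.3 m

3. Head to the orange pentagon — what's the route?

turn right 139°, forward 5.2 m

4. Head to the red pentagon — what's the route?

turn right 166°, forward 2.6 m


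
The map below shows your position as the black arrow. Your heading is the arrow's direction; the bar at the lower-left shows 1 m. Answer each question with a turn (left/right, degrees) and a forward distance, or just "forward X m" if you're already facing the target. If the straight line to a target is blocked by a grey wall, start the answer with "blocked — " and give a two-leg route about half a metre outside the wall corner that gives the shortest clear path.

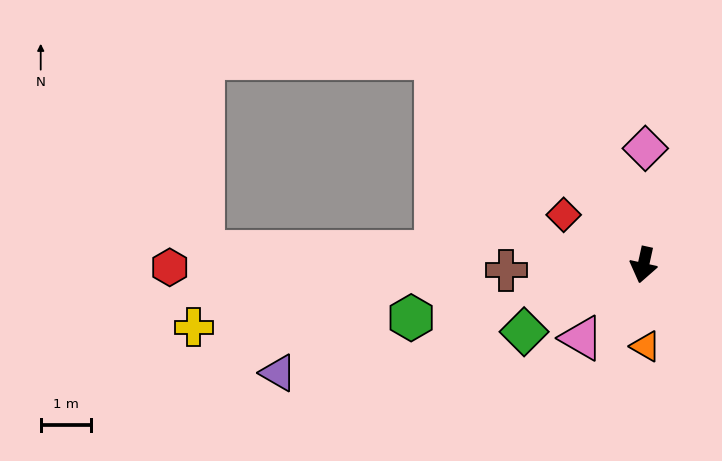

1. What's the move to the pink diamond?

turn right 169°, forward 2.3 m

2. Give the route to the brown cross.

turn right 75°, forward 2.7 m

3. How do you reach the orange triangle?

turn left 14°, forward 1.6 m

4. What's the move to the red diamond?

turn right 110°, forward 1.9 m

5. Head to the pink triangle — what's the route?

turn right 28°, forward 1.9 m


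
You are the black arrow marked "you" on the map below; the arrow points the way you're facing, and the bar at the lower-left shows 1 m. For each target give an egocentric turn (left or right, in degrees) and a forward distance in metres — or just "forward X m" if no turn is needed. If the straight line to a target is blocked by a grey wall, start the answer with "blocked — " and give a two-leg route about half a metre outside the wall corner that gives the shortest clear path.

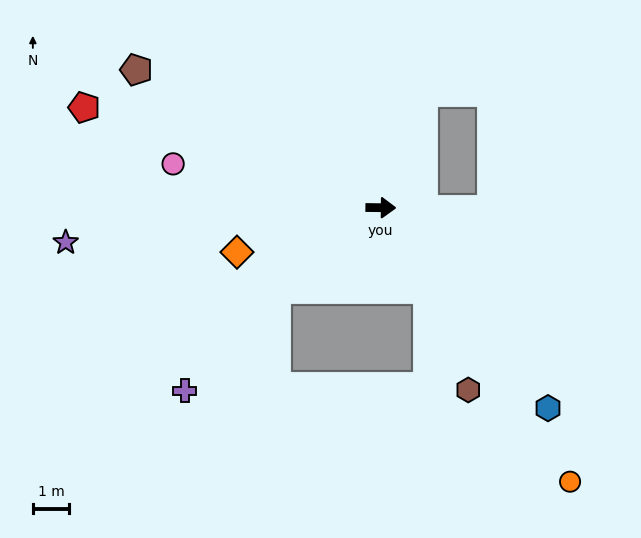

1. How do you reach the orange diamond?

turn right 162°, forward 4.2 m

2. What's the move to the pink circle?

turn left 169°, forward 5.9 m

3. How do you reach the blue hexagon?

turn right 50°, forward 7.2 m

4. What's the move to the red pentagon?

turn left 162°, forward 8.7 m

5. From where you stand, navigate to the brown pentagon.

turn left 151°, forward 7.8 m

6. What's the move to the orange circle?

turn right 55°, forward 9.2 m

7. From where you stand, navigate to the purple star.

turn right 173°, forward 8.8 m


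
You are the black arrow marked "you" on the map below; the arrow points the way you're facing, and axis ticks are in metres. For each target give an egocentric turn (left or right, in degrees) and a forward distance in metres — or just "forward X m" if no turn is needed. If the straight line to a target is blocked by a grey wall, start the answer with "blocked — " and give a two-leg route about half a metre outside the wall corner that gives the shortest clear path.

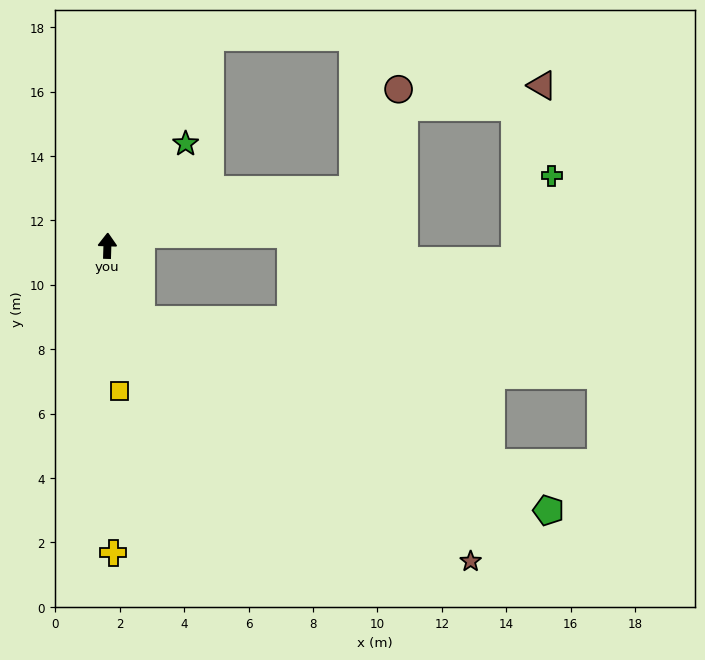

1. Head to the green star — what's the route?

turn right 36°, forward 4.0 m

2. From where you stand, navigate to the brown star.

blocked — turn right 153°, forward 2.5 m, then turn left 28°, forward 12.7 m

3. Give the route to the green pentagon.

blocked — turn right 153°, forward 2.5 m, then turn left 40°, forward 14.0 m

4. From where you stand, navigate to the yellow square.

turn right 174°, forward 4.5 m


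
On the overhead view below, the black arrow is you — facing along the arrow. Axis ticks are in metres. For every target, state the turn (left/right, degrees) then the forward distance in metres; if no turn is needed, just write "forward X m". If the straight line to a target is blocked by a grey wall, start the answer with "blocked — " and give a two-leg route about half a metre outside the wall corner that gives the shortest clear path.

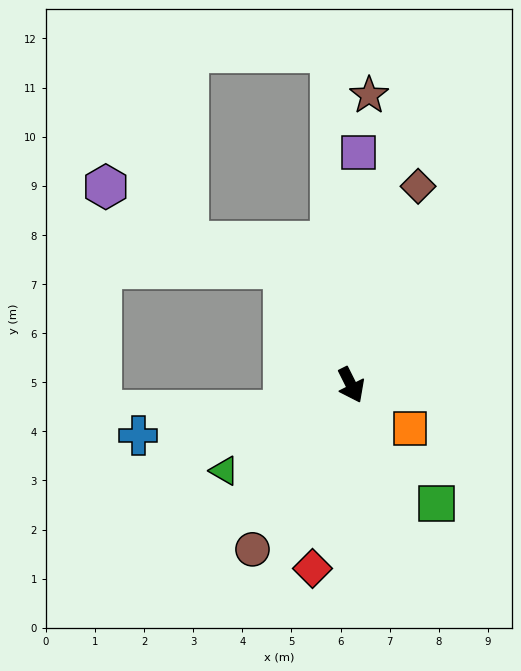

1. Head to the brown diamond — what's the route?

turn left 135°, forward 4.3 m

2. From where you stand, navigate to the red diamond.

turn right 39°, forward 3.8 m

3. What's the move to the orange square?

turn left 27°, forward 1.5 m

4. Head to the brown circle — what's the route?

turn right 58°, forward 3.9 m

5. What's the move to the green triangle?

turn right 83°, forward 3.1 m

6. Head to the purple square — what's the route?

turn left 152°, forward 4.7 m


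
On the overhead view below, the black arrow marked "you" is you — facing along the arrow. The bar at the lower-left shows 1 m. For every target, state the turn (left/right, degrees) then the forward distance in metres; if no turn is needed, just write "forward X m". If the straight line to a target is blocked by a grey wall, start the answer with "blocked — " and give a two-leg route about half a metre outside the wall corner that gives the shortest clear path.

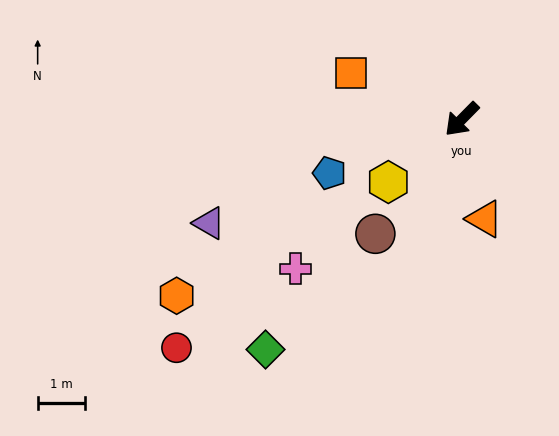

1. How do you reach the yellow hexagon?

turn right 5°, forward 2.1 m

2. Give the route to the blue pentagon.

turn right 23°, forward 3.0 m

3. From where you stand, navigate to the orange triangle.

turn left 57°, forward 2.2 m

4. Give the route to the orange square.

turn right 68°, forward 2.6 m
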